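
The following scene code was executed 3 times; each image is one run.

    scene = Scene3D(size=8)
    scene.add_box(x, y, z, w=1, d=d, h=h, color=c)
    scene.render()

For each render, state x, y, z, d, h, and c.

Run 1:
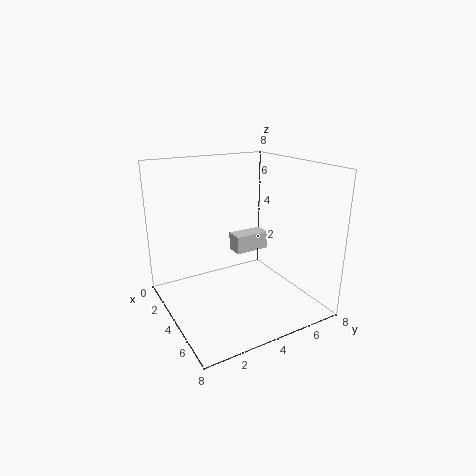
x = 3
y = 4
z = 3
d = 2
h = 1
c = 'lightgray'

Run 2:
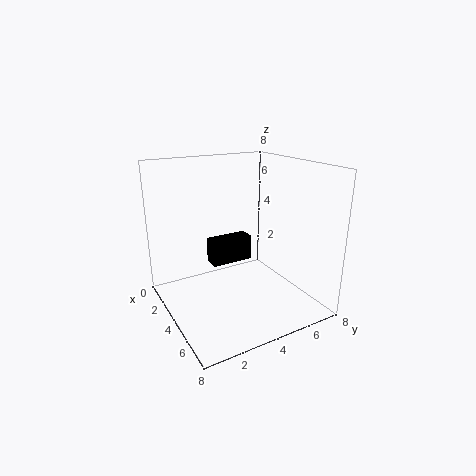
x = 2
y = 3
z = 2
d = 2.5
h = 1.5
c = 'black'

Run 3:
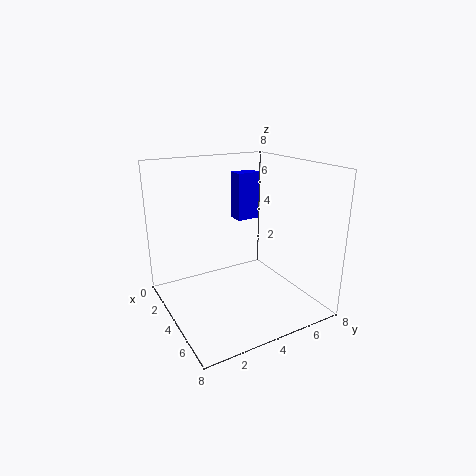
x = 0.5
y = 5.5
z = 4
d = 1.5
h = 3
c = 'blue'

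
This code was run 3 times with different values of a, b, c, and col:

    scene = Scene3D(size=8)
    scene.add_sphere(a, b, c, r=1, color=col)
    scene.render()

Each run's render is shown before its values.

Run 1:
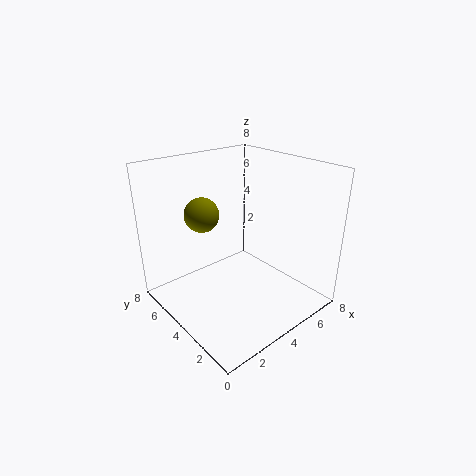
a = 3, b = 6, c = 5, col = 'olive'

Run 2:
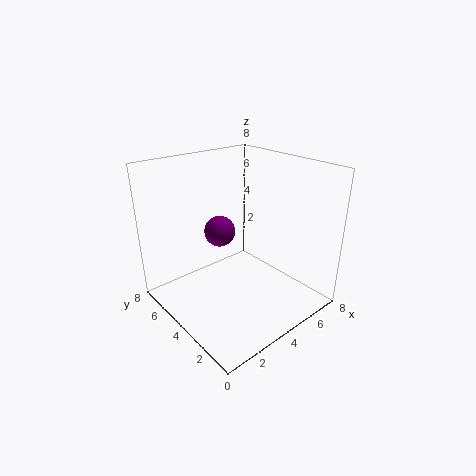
a = 5, b = 7, c = 3, col = 'purple'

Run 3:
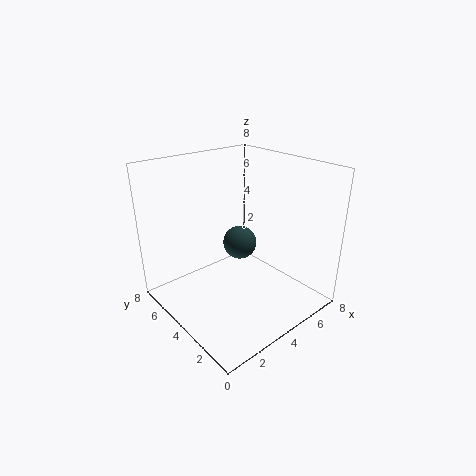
a = 5, b = 5, c = 3, col = 'darkslategray'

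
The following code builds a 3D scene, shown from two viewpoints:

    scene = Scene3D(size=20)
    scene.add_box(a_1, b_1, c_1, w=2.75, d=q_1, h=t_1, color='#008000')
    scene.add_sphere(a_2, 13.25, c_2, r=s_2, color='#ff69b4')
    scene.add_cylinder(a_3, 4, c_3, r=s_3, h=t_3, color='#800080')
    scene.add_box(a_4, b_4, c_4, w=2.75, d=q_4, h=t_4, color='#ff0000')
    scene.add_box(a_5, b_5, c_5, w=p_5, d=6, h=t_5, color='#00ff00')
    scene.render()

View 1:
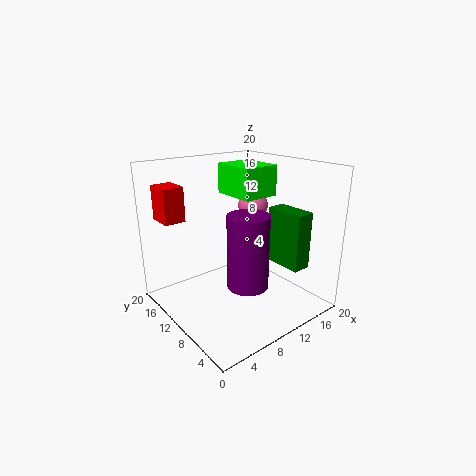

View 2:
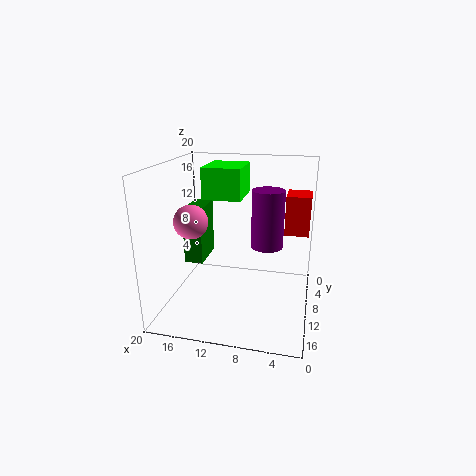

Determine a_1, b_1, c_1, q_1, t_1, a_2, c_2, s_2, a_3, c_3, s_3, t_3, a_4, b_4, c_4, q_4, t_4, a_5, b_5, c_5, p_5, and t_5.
a_1 = 15.5
b_1 = 4
c_1 = 5.25
q_1 = 5.75
t_1 = 8.25
a_2 = 15.5
c_2 = 13
s_2 = 2.25
a_3 = 6.75
c_3 = 6.5
s_3 = 2.5
t_3 = 9
a_4 = 0.5
b_4 = 12.25
c_4 = 13.25
q_4 = 3.5
t_4 = 4.5
a_5 = 9
b_5 = 7
c_5 = 16
p_5 = 5
t_5 = 4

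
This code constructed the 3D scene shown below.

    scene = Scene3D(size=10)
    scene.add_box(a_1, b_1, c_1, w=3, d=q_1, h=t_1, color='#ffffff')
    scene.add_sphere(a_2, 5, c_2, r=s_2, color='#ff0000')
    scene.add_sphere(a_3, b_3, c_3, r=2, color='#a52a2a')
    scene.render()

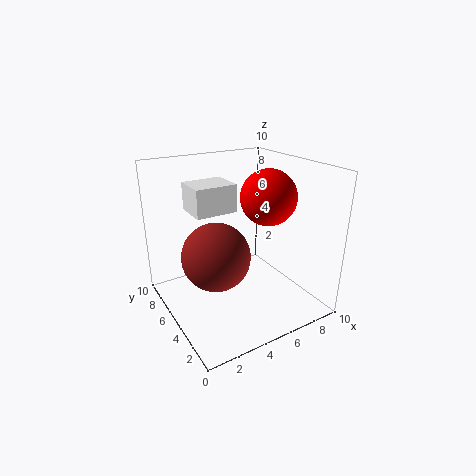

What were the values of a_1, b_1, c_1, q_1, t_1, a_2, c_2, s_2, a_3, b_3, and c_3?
a_1 = 2.5; b_1 = 6; c_1 = 6.5; q_1 = 2.5; t_1 = 2; a_2 = 7.5; c_2 = 7.5; s_2 = 2; a_3 = 2; b_3 = 2.5; c_3 = 5.5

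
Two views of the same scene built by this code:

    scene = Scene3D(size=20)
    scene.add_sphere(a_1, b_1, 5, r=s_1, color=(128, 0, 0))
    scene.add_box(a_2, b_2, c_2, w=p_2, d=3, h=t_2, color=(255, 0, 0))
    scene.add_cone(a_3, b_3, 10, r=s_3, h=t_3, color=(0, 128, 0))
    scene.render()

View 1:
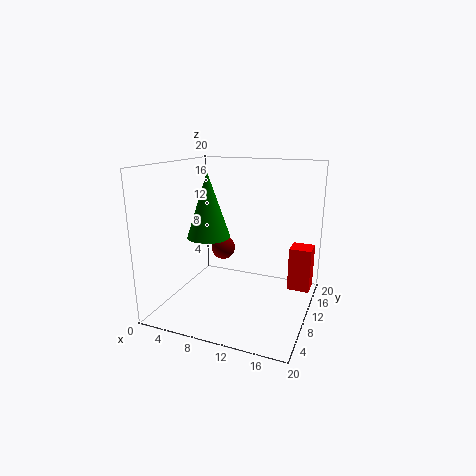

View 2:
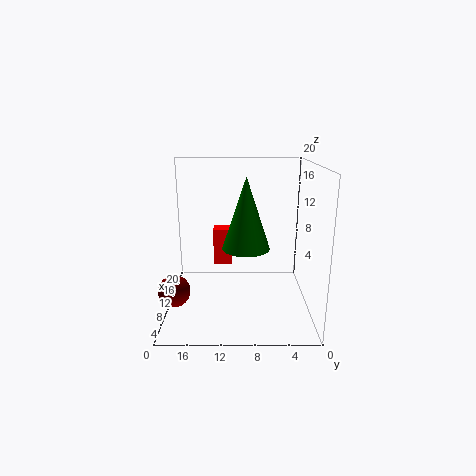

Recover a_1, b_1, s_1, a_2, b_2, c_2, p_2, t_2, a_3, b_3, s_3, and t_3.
a_1 = 4, b_1 = 18, s_1 = 2, a_2 = 17, b_2 = 11, c_2 = 3, p_2 = 3, t_2 = 6, a_3 = 6, b_3 = 9, s_3 = 3, t_3 = 9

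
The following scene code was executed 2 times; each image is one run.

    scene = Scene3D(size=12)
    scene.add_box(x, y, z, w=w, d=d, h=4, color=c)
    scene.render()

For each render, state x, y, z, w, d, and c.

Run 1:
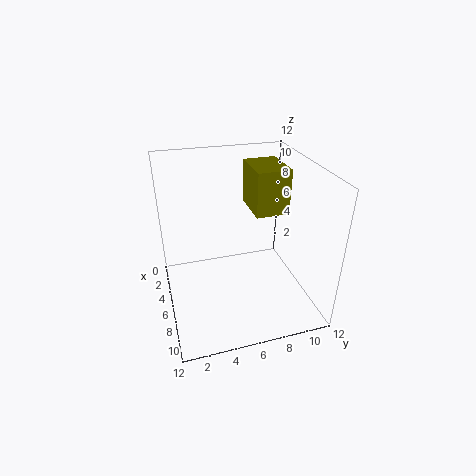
x = 1
y = 8
z = 7
w = 4
d = 3
c = 'olive'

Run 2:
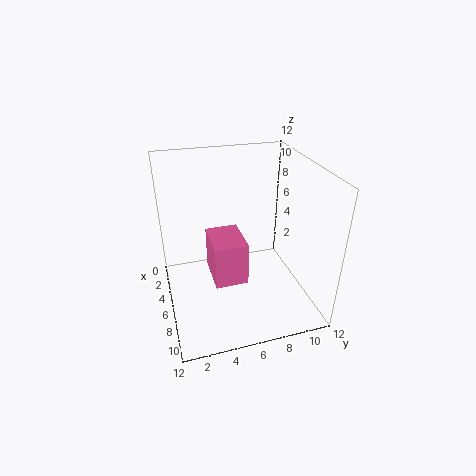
x = 2
y = 4
z = 1
w = 4
d = 3
c = 'hotpink'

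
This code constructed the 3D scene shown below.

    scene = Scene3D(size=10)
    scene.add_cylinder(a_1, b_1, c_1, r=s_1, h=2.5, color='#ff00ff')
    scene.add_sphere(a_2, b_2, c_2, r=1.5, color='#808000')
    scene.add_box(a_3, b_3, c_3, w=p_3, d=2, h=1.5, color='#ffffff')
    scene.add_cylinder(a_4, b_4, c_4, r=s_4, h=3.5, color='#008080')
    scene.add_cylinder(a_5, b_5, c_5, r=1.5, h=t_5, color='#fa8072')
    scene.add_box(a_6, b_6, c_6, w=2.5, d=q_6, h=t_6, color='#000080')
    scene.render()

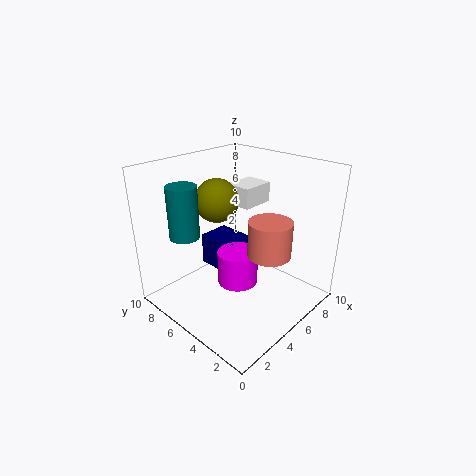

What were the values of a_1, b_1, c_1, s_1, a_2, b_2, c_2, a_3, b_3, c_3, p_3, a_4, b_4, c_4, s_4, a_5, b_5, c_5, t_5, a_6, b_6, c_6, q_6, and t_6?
a_1 = 5.5, b_1 = 5.5, c_1 = 1, s_1 = 1.5, a_2 = 4.5, b_2 = 6.5, c_2 = 7.5, a_3 = 6.5, b_3 = 5.5, c_3 = 6.5, p_3 = 2.5, a_4 = 2, b_4 = 7, c_4 = 5.5, s_4 = 1, a_5 = 6, b_5 = 3, c_5 = 4, t_5 = 2.5, a_6 = 5.5, b_6 = 6.5, c_6 = 1, q_6 = 3, t_6 = 2.5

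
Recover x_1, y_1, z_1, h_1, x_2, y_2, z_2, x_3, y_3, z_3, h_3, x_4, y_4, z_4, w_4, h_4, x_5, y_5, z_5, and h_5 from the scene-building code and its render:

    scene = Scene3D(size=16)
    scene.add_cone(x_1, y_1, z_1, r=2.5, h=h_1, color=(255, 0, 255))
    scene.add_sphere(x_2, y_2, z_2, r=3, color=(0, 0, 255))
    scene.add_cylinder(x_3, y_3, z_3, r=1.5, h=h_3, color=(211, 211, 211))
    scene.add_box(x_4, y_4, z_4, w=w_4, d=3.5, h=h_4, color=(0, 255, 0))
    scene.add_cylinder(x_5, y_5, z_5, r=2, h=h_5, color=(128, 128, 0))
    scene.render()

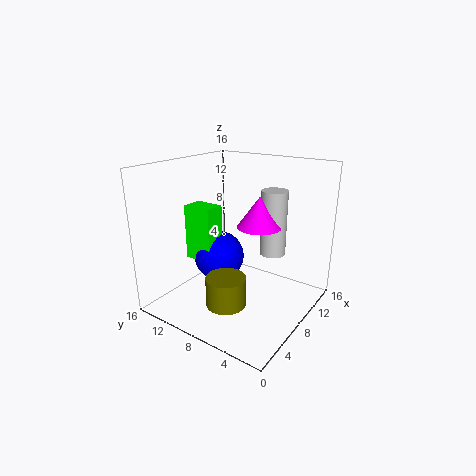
x_1 = 10
y_1 = 6.5
z_1 = 9
h_1 = 3.5
x_2 = 9
y_2 = 11.5
z_2 = 4.5
x_3 = 11.5
y_3 = 5.5
z_3 = 5.5
h_3 = 7.5
x_4 = 6.5
y_4 = 11
z_4 = 4.5
w_4 = 2.5
h_4 = 6.5
x_5 = 3
y_5 = 6
z_5 = 3
h_5 = 3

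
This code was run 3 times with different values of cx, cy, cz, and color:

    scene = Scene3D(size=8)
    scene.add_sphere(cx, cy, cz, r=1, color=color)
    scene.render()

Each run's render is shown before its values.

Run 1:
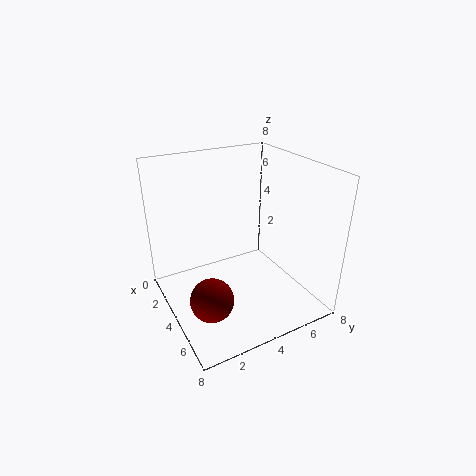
cx = 7
cy = 1
cz = 3
color = 'maroon'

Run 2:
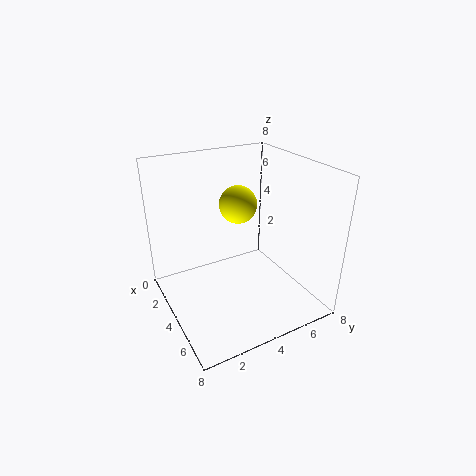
cx = 4
cy = 4
cz = 6
color = 'yellow'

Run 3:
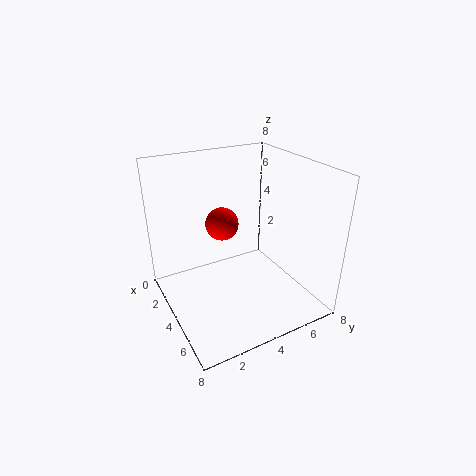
cx = 2
cy = 4
cz = 4
color = 'red'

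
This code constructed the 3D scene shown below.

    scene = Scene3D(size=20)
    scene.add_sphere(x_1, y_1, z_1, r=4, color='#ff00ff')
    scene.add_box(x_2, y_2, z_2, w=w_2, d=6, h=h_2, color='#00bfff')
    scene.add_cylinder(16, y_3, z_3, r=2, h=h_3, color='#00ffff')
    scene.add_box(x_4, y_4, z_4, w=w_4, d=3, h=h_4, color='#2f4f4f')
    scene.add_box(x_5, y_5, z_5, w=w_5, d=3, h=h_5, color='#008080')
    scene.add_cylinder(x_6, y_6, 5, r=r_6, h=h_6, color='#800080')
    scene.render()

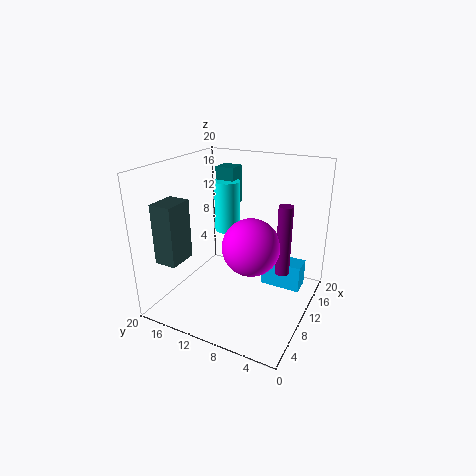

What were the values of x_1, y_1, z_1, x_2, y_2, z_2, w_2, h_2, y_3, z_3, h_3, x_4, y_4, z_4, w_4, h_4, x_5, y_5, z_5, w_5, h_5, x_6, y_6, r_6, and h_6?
x_1 = 10, y_1 = 8, z_1 = 9, x_2 = 14, y_2 = 2, z_2 = 1, w_2 = 3, h_2 = 4, y_3 = 15, z_3 = 8, h_3 = 8, x_4 = 2, y_4 = 15, z_4 = 8, w_4 = 4, h_4 = 8, x_5 = 16, y_5 = 14, z_5 = 12, w_5 = 3, h_5 = 6, x_6 = 12, y_6 = 4, r_6 = 1, h_6 = 10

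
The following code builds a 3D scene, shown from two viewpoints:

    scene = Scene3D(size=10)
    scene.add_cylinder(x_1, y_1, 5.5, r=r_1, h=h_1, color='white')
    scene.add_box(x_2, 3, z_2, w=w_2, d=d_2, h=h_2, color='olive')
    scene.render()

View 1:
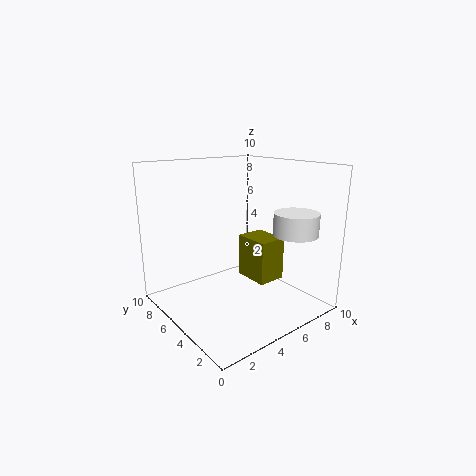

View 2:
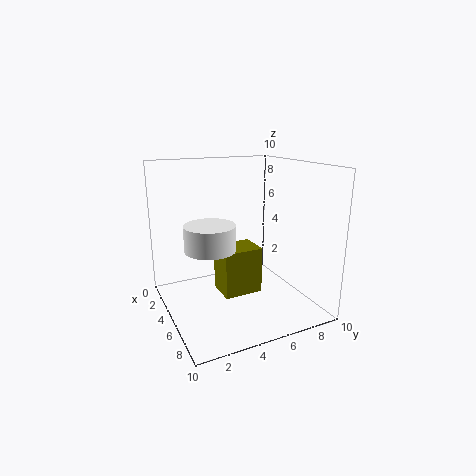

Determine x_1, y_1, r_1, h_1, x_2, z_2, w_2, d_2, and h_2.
x_1 = 7.5; y_1 = 2; r_1 = 1.5; h_1 = 1.5; x_2 = 5.5; z_2 = 2; w_2 = 2; d_2 = 2.5; h_2 = 3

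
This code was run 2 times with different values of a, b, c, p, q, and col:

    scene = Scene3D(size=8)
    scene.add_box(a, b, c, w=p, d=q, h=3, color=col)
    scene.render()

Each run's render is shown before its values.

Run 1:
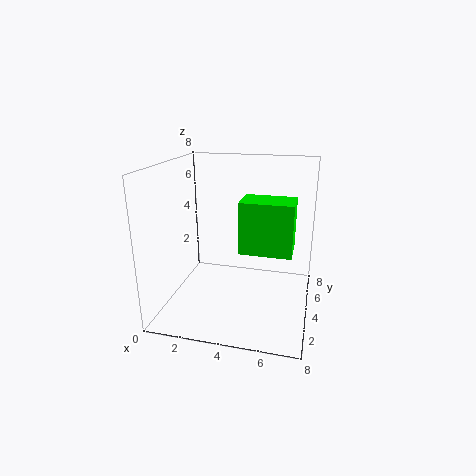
a = 4, b = 4, c = 3, p = 3, q = 2, col = 'lime'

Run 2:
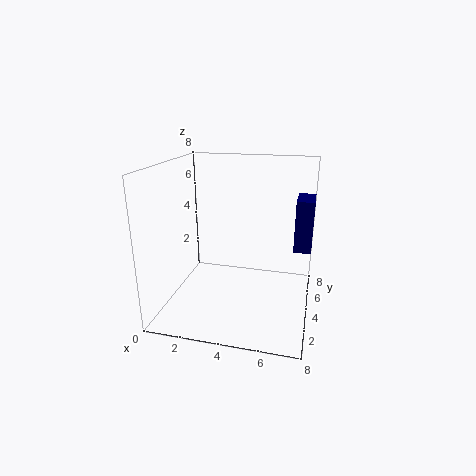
a = 7, b = 5, c = 3, p = 1, q = 2, col = 'navy'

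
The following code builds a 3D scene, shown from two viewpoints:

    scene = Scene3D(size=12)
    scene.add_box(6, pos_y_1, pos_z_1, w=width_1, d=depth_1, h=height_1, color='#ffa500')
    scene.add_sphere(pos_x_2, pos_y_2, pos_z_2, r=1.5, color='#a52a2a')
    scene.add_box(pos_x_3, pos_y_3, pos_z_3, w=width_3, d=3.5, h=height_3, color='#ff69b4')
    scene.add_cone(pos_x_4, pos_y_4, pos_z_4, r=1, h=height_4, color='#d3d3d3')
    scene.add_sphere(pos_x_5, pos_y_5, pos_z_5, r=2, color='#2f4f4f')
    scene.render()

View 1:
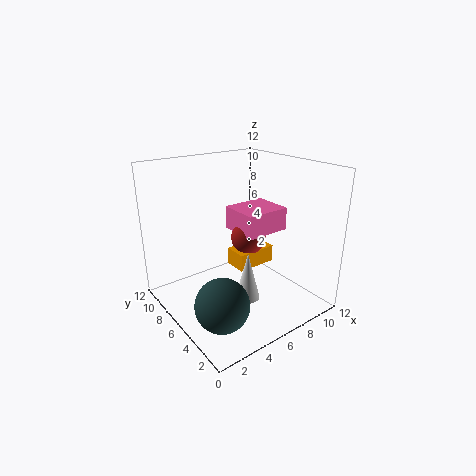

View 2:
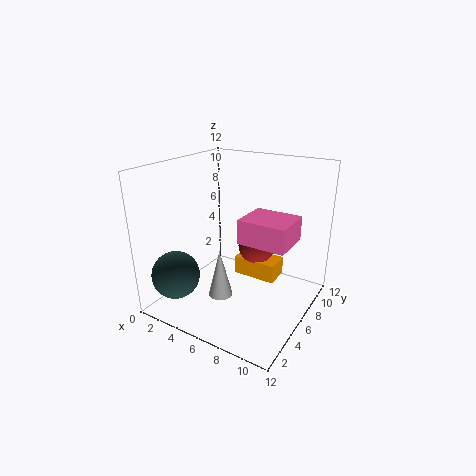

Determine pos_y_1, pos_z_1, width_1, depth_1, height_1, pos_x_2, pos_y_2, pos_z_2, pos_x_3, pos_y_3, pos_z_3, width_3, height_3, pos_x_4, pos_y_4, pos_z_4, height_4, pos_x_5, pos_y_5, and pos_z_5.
pos_y_1 = 5.5; pos_z_1 = 3; width_1 = 3.5; depth_1 = 2; height_1 = 1.5; pos_x_2 = 7.5; pos_y_2 = 6.5; pos_z_2 = 5.5; pos_x_3 = 6.5; pos_y_3 = 5; pos_z_3 = 6; width_3 = 4; height_3 = 2; pos_x_4 = 5.5; pos_y_4 = 4; pos_z_4 = 1.5; height_4 = 4; pos_x_5 = 2; pos_y_5 = 2.5; pos_z_5 = 3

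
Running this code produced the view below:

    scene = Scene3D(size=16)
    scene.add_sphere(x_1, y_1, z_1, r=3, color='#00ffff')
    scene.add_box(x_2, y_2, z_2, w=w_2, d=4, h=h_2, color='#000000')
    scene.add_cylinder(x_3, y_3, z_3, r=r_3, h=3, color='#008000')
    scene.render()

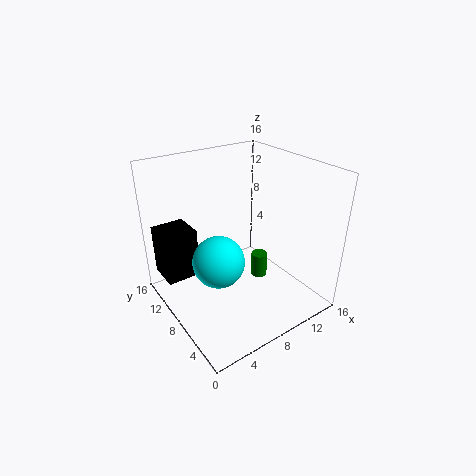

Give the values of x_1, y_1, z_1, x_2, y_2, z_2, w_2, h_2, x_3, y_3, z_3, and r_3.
x_1 = 6
y_1 = 9
z_1 = 5
x_2 = 1
y_2 = 12
z_2 = 2
w_2 = 4
h_2 = 6
x_3 = 12
y_3 = 9
z_3 = 1
r_3 = 1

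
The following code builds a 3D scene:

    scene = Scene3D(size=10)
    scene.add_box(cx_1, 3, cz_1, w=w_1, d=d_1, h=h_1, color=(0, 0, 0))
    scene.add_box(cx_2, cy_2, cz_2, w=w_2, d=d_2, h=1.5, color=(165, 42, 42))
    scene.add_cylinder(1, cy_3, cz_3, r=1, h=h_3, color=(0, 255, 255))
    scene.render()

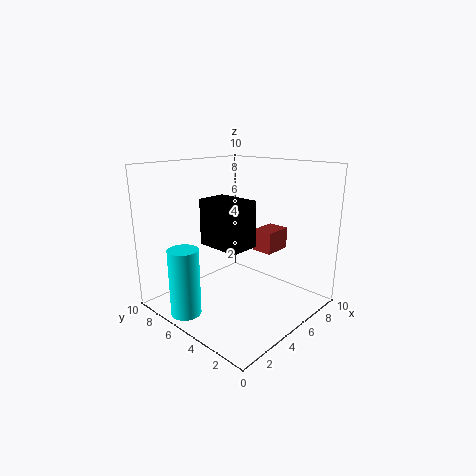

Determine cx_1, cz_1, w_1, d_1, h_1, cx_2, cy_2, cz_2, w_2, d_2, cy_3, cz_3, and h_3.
cx_1 = 2.5, cz_1 = 5, w_1 = 2, d_1 = 3, h_1 = 3, cx_2 = 6, cy_2 = 3, cz_2 = 4, w_2 = 2, d_2 = 1.5, cy_3 = 6, cz_3 = 0.5, h_3 = 4.5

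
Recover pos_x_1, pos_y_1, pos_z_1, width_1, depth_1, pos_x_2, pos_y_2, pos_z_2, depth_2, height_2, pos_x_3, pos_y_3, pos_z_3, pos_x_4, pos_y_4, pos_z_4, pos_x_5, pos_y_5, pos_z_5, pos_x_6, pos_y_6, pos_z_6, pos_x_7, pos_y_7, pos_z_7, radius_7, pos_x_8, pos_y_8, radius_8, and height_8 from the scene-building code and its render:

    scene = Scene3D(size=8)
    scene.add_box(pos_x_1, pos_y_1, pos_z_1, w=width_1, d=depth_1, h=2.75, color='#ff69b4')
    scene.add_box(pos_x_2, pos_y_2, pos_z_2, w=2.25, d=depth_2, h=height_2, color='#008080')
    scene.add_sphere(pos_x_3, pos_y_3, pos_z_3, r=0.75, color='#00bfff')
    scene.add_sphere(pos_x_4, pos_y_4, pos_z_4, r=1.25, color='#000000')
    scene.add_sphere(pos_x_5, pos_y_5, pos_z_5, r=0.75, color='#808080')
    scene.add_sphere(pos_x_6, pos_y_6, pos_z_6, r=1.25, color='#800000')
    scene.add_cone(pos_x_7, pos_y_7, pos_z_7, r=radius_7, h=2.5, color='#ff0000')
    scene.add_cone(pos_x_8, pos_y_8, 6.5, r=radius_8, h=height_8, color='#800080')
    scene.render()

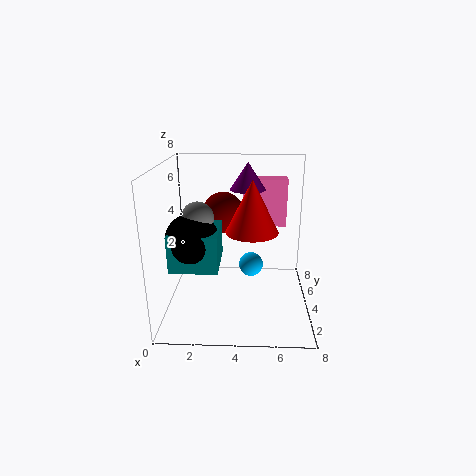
pos_x_1 = 4.25
pos_y_1 = 5.25
pos_z_1 = 4.25
width_1 = 2.5
depth_1 = 1
pos_x_2 = 1
pos_y_2 = 0.25
pos_z_2 = 3.75
depth_2 = 2.5
height_2 = 1.75
pos_x_3 = 4.75
pos_y_3 = 5.75
pos_z_3 = 1.5
pos_x_4 = 2
pos_y_4 = 1.25
pos_z_4 = 5
pos_x_5 = 2.25
pos_y_5 = 1.5
pos_z_5 = 6
pos_x_6 = 3
pos_y_6 = 6.25
pos_z_6 = 4.75
pos_x_7 = 4.75
pos_y_7 = 1.75
pos_z_7 = 5.25
radius_7 = 1.25
pos_x_8 = 4.5
pos_y_8 = 5
radius_8 = 1
height_8 = 1.5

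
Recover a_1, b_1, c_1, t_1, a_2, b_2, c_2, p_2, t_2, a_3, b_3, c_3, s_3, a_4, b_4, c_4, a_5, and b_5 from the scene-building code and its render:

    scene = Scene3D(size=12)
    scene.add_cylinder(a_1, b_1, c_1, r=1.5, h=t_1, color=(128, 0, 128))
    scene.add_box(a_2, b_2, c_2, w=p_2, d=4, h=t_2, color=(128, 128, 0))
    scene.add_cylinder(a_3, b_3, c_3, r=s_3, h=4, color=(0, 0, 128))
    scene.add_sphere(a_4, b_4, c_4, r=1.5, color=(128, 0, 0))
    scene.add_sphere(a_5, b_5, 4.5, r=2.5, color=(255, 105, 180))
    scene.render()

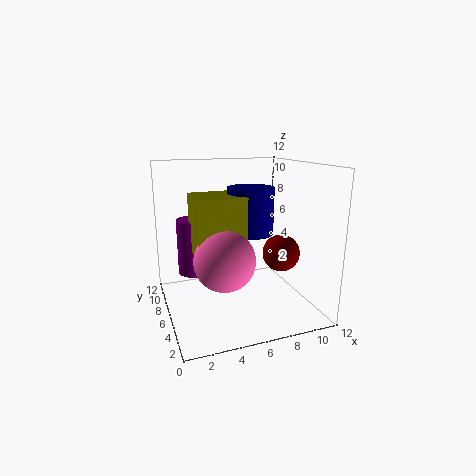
a_1 = 3; b_1 = 9.5; c_1 = 2; t_1 = 5; a_2 = 2.5; b_2 = 5; c_2 = 4.5; p_2 = 4; t_2 = 5; a_3 = 7.5; b_3 = 7; c_3 = 6; s_3 = 2; a_4 = 9; b_4 = 4; c_4 = 5; a_5 = 4.5; b_5 = 5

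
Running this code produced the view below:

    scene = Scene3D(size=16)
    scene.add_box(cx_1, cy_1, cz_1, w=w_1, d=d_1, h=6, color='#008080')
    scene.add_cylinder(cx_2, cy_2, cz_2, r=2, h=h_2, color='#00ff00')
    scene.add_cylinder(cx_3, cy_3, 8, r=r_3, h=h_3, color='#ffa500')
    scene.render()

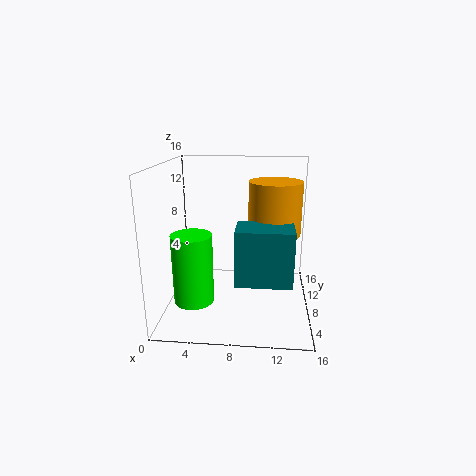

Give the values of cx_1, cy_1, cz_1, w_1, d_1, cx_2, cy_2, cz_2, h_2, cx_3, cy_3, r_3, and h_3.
cx_1 = 8
cy_1 = 4
cz_1 = 4
w_1 = 6
d_1 = 4
cx_2 = 4
cy_2 = 3
cz_2 = 3
h_2 = 7
cx_3 = 12
cy_3 = 10
r_3 = 3
h_3 = 6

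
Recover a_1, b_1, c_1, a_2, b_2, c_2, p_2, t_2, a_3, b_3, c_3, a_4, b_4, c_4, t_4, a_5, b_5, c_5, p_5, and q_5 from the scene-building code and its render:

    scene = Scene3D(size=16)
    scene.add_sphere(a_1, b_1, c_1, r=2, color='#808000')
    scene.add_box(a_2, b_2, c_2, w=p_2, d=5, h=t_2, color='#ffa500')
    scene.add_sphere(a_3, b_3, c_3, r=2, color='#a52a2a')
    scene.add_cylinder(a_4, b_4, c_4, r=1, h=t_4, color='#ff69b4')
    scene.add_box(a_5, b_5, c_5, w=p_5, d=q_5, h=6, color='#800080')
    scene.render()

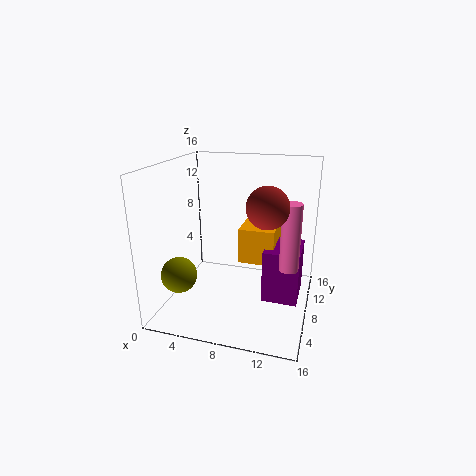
a_1 = 2
b_1 = 5
c_1 = 4
a_2 = 8
b_2 = 8
c_2 = 5
p_2 = 4
t_2 = 4
a_3 = 12
b_3 = 4
c_3 = 13
a_4 = 14
b_4 = 6
c_4 = 6
t_4 = 7
a_5 = 11
b_5 = 7
c_5 = 1
p_5 = 4
q_5 = 5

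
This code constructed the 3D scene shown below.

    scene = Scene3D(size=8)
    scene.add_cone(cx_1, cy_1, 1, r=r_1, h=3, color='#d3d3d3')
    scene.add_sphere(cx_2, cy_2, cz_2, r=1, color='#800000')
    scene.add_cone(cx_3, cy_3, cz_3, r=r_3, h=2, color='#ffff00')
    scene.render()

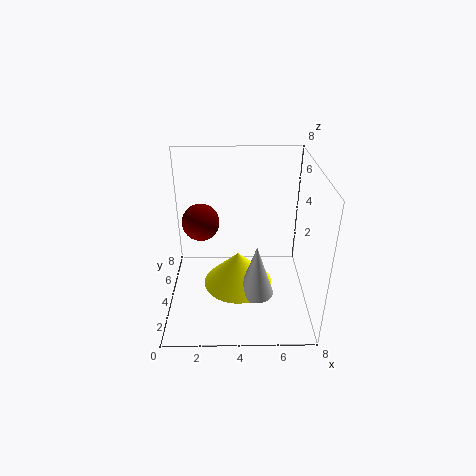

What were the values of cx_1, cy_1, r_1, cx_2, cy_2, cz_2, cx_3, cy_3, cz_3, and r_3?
cx_1 = 5
cy_1 = 3
r_1 = 1
cx_2 = 2
cy_2 = 4
cz_2 = 5
cx_3 = 4
cy_3 = 4
cz_3 = 1
r_3 = 2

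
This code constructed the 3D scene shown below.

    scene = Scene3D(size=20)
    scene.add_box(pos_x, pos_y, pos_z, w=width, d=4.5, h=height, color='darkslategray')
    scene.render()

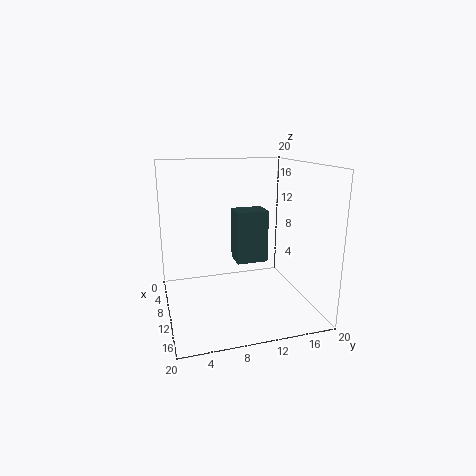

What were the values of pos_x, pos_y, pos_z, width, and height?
pos_x = 6.5, pos_y = 10, pos_z = 6, width = 3.5, height = 7.5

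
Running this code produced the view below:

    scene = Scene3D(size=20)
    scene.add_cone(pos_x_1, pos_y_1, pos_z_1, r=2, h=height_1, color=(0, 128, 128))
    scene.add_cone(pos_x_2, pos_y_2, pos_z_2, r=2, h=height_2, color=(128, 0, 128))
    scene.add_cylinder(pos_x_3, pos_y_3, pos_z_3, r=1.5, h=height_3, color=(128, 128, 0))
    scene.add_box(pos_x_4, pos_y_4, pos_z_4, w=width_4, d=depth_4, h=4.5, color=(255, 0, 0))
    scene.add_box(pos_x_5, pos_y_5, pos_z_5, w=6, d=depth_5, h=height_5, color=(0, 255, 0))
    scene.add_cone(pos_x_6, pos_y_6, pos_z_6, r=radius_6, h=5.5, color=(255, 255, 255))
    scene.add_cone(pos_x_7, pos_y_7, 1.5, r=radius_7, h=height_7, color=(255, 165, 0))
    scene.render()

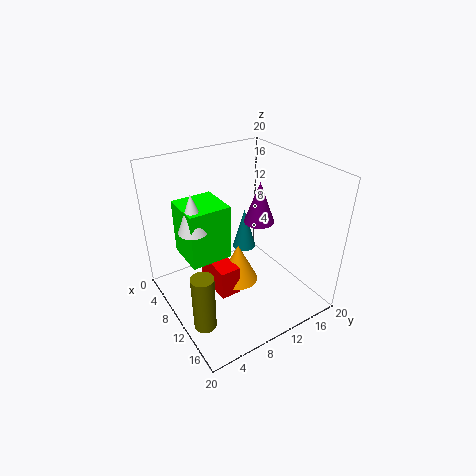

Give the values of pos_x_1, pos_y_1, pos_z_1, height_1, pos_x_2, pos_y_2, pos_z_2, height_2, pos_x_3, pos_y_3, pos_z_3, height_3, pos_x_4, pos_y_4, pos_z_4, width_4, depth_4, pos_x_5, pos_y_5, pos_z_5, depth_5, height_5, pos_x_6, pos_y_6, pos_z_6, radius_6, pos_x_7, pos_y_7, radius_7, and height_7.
pos_x_1 = 2; pos_y_1 = 16.5; pos_z_1 = 2; height_1 = 7; pos_x_2 = 12; pos_y_2 = 12; pos_z_2 = 13; height_2 = 5.5; pos_x_3 = 13.5; pos_y_3 = 2.5; pos_z_3 = 0.5; height_3 = 8; pos_x_4 = 4; pos_y_4 = 7; pos_z_4 = 0.5; width_4 = 6.5; depth_4 = 3; pos_x_5 = 3; pos_y_5 = 3.5; pos_z_5 = 6.5; depth_5 = 6; height_5 = 8; pos_x_6 = 7.5; pos_y_6 = 4.5; pos_z_6 = 11.5; radius_6 = 2; pos_x_7 = 8.5; pos_y_7 = 11; radius_7 = 3; height_7 = 6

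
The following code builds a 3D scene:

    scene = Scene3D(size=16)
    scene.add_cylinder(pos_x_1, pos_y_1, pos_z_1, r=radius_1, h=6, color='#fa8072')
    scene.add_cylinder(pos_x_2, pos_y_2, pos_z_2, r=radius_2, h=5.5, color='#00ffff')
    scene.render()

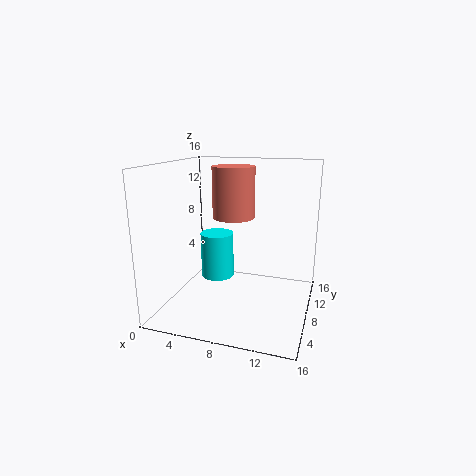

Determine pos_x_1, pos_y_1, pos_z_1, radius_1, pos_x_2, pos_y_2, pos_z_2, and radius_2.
pos_x_1 = 6.5
pos_y_1 = 11
pos_z_1 = 9.5
radius_1 = 2.5
pos_x_2 = 4.5
pos_y_2 = 10.5
pos_z_2 = 2
radius_2 = 2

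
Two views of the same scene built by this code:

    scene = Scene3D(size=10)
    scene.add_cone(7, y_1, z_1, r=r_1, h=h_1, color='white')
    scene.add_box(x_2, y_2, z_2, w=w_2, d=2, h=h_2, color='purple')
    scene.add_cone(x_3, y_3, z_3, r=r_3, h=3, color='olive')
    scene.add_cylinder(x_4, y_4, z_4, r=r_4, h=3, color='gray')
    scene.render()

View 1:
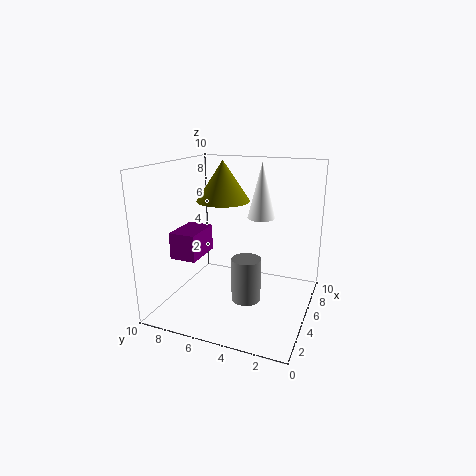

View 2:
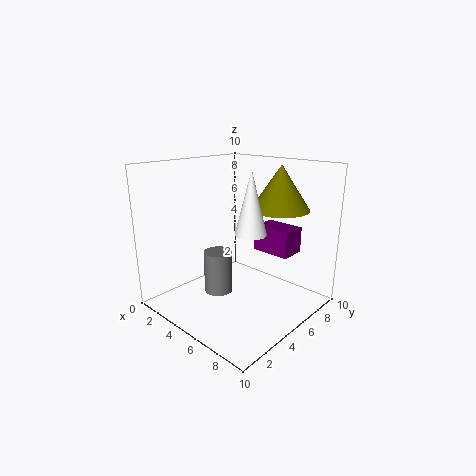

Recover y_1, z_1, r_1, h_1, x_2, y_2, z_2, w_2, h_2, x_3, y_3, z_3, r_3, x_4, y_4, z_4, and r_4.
y_1 = 4; z_1 = 6; r_1 = 1; h_1 = 4; x_2 = 4; y_2 = 8; z_2 = 3; w_2 = 3; h_2 = 2; x_3 = 7; y_3 = 7; z_3 = 7; r_3 = 2; x_4 = 4; y_4 = 4; z_4 = 1; r_4 = 1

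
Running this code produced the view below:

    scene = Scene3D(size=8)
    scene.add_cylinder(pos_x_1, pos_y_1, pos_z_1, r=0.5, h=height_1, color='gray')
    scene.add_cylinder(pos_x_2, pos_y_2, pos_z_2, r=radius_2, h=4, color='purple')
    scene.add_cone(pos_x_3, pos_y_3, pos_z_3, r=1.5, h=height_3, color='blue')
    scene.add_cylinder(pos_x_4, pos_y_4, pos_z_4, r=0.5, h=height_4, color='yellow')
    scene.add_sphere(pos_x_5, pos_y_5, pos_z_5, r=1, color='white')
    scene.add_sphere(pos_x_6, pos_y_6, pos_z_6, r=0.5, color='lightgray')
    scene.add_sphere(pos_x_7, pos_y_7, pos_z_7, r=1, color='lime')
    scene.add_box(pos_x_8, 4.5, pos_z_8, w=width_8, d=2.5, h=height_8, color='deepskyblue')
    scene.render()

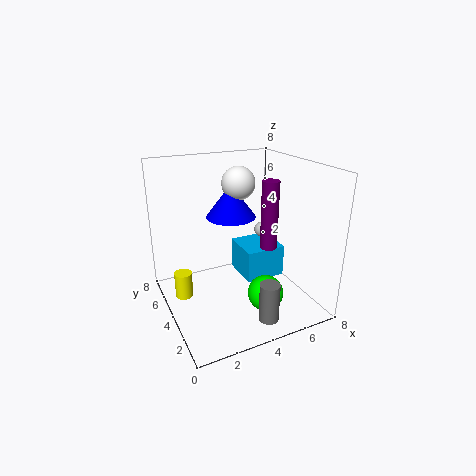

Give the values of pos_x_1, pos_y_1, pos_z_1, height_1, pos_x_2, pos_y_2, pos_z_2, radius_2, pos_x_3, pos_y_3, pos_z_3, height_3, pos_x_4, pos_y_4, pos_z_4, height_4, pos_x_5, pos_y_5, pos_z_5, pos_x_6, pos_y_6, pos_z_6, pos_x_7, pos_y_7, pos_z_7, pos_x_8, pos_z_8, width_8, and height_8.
pos_x_1 = 4; pos_y_1 = 0.5; pos_z_1 = 1; height_1 = 2; pos_x_2 = 6; pos_y_2 = 4; pos_z_2 = 3; radius_2 = 0.5; pos_x_3 = 4.5; pos_y_3 = 6; pos_z_3 = 4.5; height_3 = 2; pos_x_4 = 1; pos_y_4 = 5; pos_z_4 = 0.5; height_4 = 1.5; pos_x_5 = 5; pos_y_5 = 6; pos_z_5 = 6.5; pos_x_6 = 7; pos_y_6 = 6.5; pos_z_6 = 3; pos_x_7 = 5; pos_y_7 = 2.5; pos_z_7 = 1; pos_x_8 = 5; pos_z_8 = 0.5; width_8 = 2.5; height_8 = 2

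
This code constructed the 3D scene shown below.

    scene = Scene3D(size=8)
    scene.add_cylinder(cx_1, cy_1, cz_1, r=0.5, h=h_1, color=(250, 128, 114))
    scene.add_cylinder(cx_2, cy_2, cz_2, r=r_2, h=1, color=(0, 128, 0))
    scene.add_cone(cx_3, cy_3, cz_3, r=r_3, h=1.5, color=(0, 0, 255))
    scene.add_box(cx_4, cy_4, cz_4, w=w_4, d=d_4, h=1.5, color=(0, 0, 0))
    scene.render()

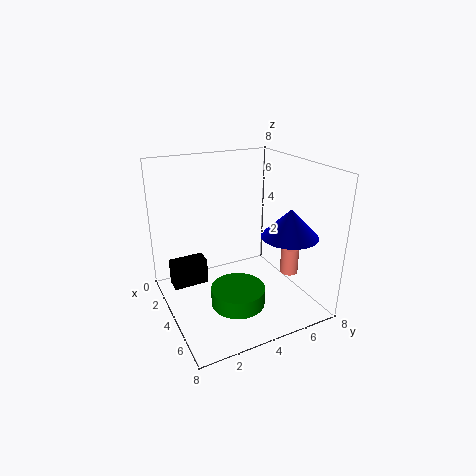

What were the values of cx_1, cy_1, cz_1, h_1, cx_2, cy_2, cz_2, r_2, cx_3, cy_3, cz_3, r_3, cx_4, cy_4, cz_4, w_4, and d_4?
cx_1 = 5.5, cy_1 = 6.5, cz_1 = 2, h_1 = 1.5, cx_2 = 5, cy_2 = 3.5, cz_2 = 0.5, r_2 = 1.5, cx_3 = 6, cy_3 = 6, cz_3 = 4.5, r_3 = 1.5, cx_4 = 2, cy_4 = 0.5, cz_4 = 1, w_4 = 1, d_4 = 2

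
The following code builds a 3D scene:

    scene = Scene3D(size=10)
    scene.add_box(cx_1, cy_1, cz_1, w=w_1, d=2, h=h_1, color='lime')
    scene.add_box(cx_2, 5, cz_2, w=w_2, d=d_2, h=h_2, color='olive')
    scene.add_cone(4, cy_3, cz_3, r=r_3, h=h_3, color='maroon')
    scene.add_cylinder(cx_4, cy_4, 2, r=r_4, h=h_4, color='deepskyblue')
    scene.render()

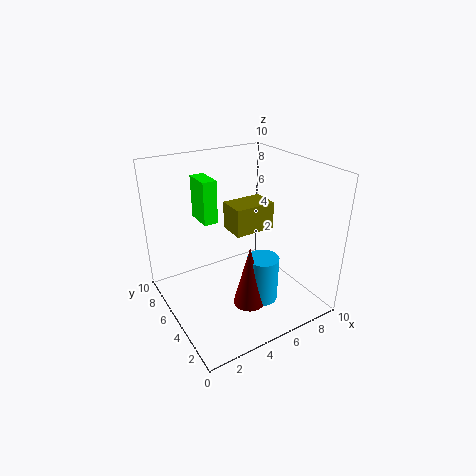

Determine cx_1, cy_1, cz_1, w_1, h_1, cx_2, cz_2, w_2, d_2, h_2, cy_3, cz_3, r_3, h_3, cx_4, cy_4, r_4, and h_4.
cx_1 = 3, cy_1 = 6, cz_1 = 6, w_1 = 1, h_1 = 3, cx_2 = 5, cz_2 = 5, w_2 = 3, d_2 = 2, h_2 = 2, cy_3 = 2, cz_3 = 2, r_3 = 1, h_3 = 4, cx_4 = 5, cy_4 = 2, r_4 = 1, h_4 = 3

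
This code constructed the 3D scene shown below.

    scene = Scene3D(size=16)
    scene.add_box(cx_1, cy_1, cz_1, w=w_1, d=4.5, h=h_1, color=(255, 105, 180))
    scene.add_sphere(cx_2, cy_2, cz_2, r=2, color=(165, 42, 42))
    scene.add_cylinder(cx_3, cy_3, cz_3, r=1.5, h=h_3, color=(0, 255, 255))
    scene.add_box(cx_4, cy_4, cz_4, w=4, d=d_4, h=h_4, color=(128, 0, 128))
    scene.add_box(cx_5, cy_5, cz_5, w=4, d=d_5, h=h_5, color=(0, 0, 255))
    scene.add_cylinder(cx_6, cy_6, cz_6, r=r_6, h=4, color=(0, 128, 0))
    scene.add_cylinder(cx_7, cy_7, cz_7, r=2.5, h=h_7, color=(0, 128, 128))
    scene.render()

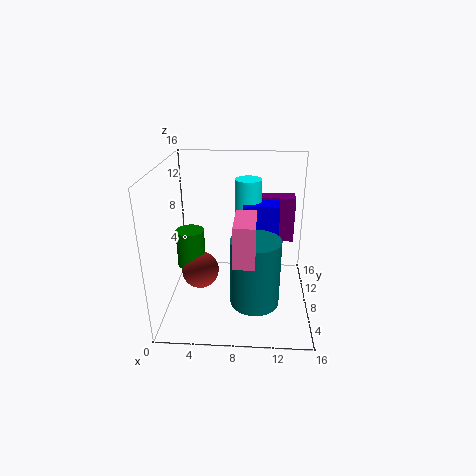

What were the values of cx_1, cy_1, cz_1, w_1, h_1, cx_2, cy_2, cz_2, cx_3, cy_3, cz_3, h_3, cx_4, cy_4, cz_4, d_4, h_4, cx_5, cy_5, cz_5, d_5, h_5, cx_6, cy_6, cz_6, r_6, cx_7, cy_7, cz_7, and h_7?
cx_1 = 8, cy_1 = 0.5, cz_1 = 8.5, w_1 = 2, h_1 = 4, cx_2 = 4, cy_2 = 6, cz_2 = 5, cx_3 = 9, cy_3 = 10.5, cz_3 = 8.5, h_3 = 5.5, cx_4 = 10.5, cy_4 = 11.5, cz_4 = 6, d_4 = 2, h_4 = 5.5, cx_5 = 8.5, cy_5 = 8.5, cz_5 = 7, d_5 = 2.5, h_5 = 4.5, cx_6 = 3, cy_6 = 6.5, cz_6 = 5.5, r_6 = 1.5, cx_7 = 10, cy_7 = 3.5, cz_7 = 3, h_7 = 7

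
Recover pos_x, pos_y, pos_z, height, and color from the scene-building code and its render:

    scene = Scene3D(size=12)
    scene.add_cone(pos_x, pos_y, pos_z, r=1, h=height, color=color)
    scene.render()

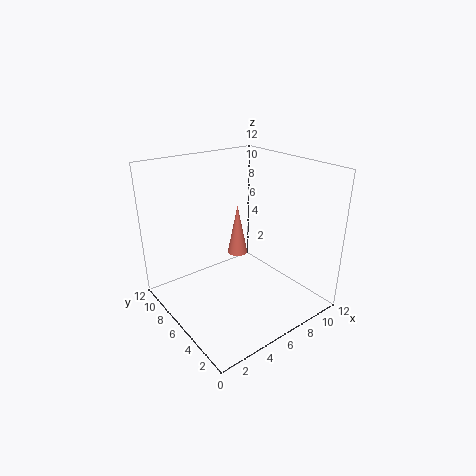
pos_x = 9, pos_y = 10, pos_z = 2, height = 5, color = 'salmon'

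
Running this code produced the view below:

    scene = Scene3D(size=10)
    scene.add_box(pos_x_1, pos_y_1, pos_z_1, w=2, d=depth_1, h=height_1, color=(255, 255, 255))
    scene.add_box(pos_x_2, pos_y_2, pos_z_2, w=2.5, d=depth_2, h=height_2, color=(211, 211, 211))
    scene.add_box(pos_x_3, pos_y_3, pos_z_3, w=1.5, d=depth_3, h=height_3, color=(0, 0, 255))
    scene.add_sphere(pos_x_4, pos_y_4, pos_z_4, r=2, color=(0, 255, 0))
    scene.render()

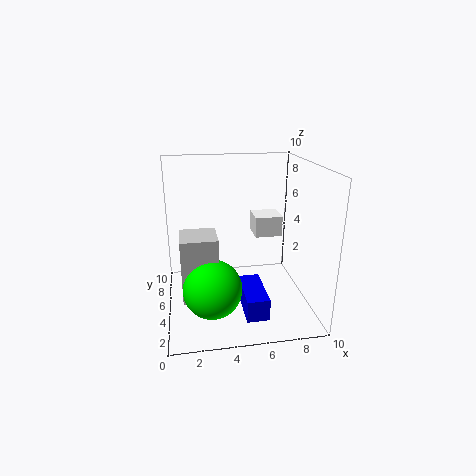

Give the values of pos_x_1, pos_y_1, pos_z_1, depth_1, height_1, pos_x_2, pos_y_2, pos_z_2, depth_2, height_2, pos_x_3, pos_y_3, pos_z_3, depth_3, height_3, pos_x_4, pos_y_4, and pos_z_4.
pos_x_1 = 6.5
pos_y_1 = 6
pos_z_1 = 4.5
depth_1 = 2
height_1 = 1.5
pos_x_2 = 1
pos_y_2 = 3.5
pos_z_2 = 1
depth_2 = 2.5
height_2 = 4.5
pos_x_3 = 5
pos_y_3 = 1.5
pos_z_3 = 0.5
depth_3 = 3.5
height_3 = 1.5
pos_x_4 = 3
pos_y_4 = 3.5
pos_z_4 = 2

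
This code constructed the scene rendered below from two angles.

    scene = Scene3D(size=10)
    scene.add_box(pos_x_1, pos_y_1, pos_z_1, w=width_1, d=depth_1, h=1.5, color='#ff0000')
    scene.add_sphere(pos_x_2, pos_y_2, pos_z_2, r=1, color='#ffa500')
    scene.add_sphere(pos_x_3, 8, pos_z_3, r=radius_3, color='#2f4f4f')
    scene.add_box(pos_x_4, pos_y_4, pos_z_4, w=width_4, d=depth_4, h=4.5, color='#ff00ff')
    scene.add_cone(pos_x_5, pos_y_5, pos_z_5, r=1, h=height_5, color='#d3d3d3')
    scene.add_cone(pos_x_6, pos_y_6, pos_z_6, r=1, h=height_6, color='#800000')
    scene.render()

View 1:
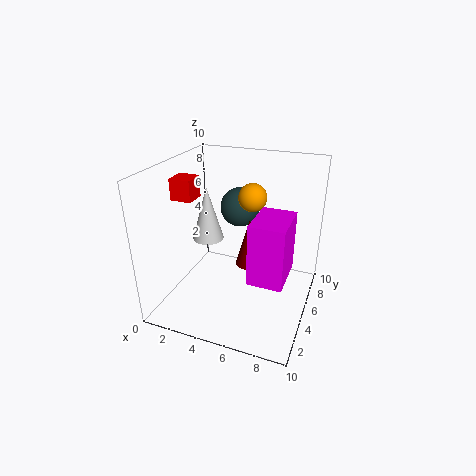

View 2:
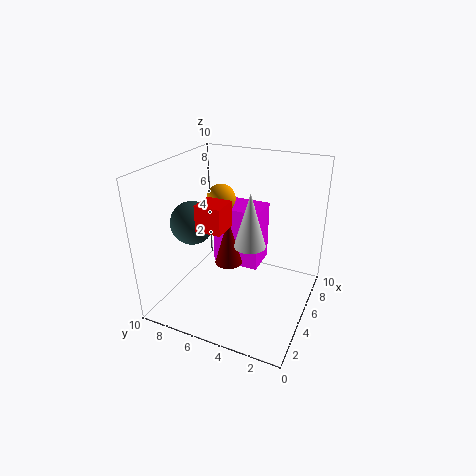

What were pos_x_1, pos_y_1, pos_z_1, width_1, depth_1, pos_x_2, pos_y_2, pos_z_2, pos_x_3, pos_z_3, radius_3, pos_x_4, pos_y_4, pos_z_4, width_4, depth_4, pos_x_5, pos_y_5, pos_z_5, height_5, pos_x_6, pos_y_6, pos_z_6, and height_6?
pos_x_1 = 0.5, pos_y_1 = 4, pos_z_1 = 7.5, width_1 = 1.5, depth_1 = 1.5, pos_x_2 = 5.5, pos_y_2 = 6.5, pos_z_2 = 7.5, pos_x_3 = 4, pos_z_3 = 6, radius_3 = 1.5, pos_x_4 = 6, pos_y_4 = 4, pos_z_4 = 2, width_4 = 2.5, depth_4 = 3.5, pos_x_5 = 3.5, pos_y_5 = 3.5, pos_z_5 = 5.5, height_5 = 3.5, pos_x_6 = 5.5, pos_y_6 = 6, pos_z_6 = 2.5, height_6 = 3.5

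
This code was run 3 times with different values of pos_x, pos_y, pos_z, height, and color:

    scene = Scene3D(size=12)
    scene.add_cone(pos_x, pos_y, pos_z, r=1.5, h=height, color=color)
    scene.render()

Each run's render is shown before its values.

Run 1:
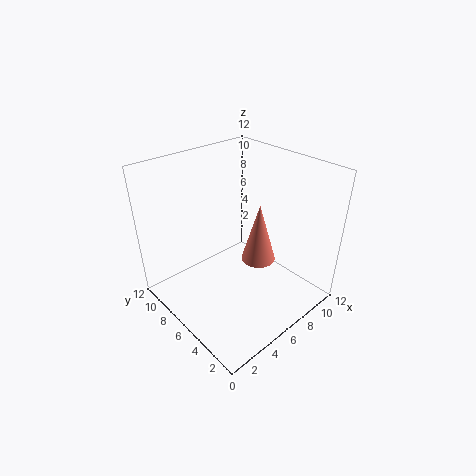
pos_x = 8; pos_y = 5.5; pos_z = 3.25; height = 5.25; color = 'salmon'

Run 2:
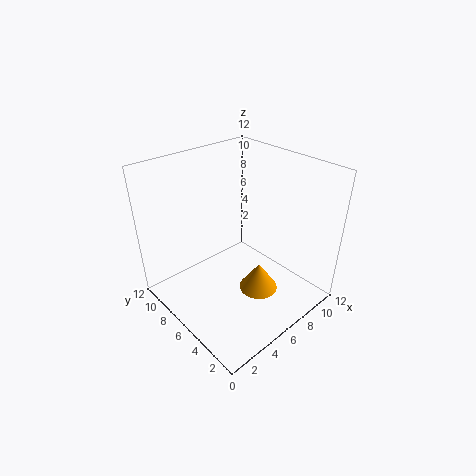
pos_x = 5.5; pos_y = 3; pos_z = 3; height = 2.25; color = 'orange'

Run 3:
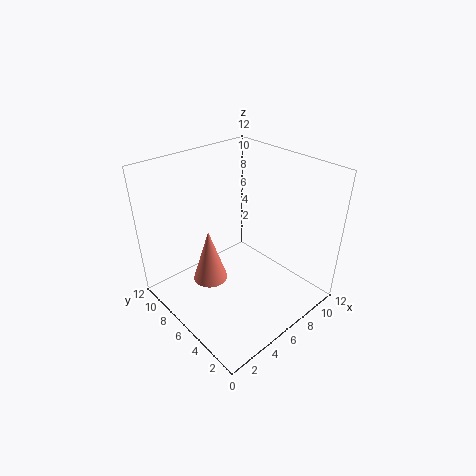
pos_x = 4.25; pos_y = 7.75; pos_z = 1.75; height = 4.75; color = 'salmon'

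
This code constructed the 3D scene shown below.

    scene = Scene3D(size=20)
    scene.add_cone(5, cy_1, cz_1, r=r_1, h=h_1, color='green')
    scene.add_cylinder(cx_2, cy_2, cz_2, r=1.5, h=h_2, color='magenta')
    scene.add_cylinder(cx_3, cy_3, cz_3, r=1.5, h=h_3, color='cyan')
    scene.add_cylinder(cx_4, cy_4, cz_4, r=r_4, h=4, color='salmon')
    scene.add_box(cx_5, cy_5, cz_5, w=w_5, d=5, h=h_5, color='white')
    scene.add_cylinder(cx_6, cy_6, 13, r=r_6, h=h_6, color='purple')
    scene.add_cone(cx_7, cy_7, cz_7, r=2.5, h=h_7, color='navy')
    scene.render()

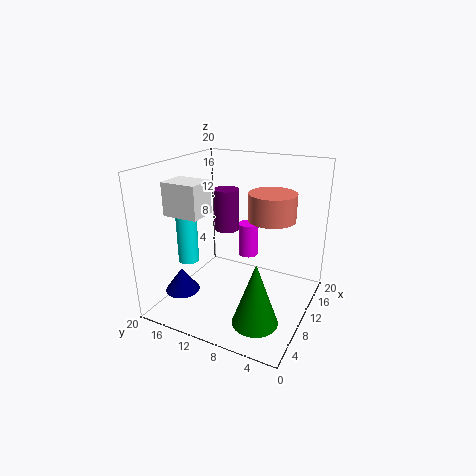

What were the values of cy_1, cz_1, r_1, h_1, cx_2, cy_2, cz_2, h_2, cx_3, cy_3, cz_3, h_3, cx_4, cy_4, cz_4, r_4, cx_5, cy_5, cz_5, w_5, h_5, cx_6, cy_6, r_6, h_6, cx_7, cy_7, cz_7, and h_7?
cy_1 = 5, cz_1 = 1, r_1 = 3, h_1 = 8.5, cx_2 = 14.5, cy_2 = 10.5, cz_2 = 5.5, h_2 = 5, cx_3 = 8.5, cy_3 = 17.5, cz_3 = 5.5, h_3 = 8.5, cx_4 = 15, cy_4 = 7, cz_4 = 11.5, r_4 = 3.5, cx_5 = 5, cy_5 = 13.5, cz_5 = 13.5, w_5 = 4, h_5 = 4.5, cx_6 = 6, cy_6 = 9.5, r_6 = 1.5, h_6 = 5, cx_7 = 6.5, cy_7 = 17.5, cz_7 = 1.5, h_7 = 3.5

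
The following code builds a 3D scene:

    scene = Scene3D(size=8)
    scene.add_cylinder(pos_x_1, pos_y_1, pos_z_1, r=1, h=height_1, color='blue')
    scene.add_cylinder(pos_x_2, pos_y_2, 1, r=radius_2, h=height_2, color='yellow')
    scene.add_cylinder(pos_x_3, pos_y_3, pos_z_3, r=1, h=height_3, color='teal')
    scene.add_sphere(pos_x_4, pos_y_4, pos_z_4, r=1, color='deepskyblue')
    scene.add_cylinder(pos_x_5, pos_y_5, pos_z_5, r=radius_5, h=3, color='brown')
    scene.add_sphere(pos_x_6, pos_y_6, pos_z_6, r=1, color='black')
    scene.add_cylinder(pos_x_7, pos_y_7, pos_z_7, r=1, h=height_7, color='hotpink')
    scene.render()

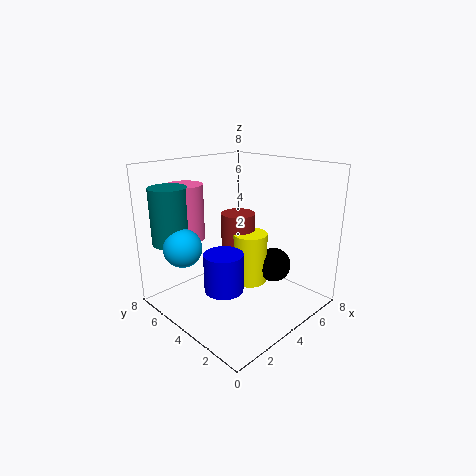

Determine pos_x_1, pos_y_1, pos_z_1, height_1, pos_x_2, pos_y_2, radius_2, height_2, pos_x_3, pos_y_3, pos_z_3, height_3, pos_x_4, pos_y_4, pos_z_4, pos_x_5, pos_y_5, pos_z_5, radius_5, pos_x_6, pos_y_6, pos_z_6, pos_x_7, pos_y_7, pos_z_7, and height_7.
pos_x_1 = 2, pos_y_1 = 3, pos_z_1 = 2, height_1 = 2, pos_x_2 = 5, pos_y_2 = 4, radius_2 = 1, height_2 = 3, pos_x_3 = 1, pos_y_3 = 6, pos_z_3 = 4, height_3 = 3, pos_x_4 = 1, pos_y_4 = 5, pos_z_4 = 4, pos_x_5 = 5, pos_y_5 = 5, pos_z_5 = 2, radius_5 = 1, pos_x_6 = 6, pos_y_6 = 3, pos_z_6 = 2, pos_x_7 = 2, pos_y_7 = 6, pos_z_7 = 4, height_7 = 3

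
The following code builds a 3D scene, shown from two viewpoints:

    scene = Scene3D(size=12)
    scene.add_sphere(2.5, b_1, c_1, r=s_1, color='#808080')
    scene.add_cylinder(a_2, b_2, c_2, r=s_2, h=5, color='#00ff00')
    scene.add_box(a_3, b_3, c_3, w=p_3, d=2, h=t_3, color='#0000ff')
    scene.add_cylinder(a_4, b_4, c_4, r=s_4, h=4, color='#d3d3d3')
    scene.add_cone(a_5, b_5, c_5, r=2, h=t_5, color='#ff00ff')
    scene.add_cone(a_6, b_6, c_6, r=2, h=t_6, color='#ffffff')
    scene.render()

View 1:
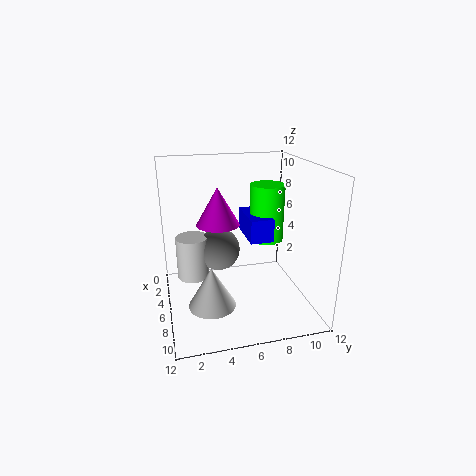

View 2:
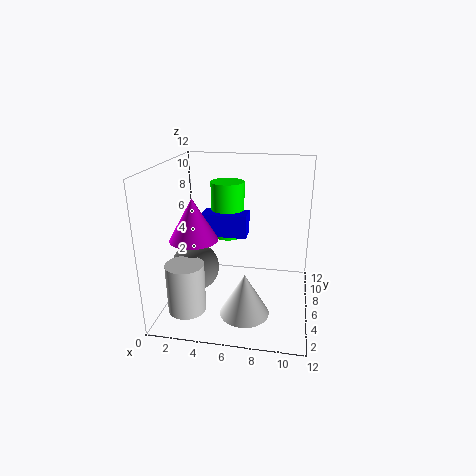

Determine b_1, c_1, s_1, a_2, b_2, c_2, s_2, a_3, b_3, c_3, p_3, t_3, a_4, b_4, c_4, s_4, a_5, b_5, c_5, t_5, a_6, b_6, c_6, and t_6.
b_1 = 5
c_1 = 3.5
s_1 = 2
a_2 = 4.5
b_2 = 9
c_2 = 5
s_2 = 1.5
a_3 = 2.5
b_3 = 7
c_3 = 5.5
p_3 = 4
t_3 = 2
a_4 = 2.5
b_4 = 2.5
c_4 = 1
s_4 = 1.5
a_5 = 2.5
b_5 = 5
c_5 = 6
t_5 = 3.5
a_6 = 7
b_6 = 3.5
c_6 = 0.5
t_6 = 3.5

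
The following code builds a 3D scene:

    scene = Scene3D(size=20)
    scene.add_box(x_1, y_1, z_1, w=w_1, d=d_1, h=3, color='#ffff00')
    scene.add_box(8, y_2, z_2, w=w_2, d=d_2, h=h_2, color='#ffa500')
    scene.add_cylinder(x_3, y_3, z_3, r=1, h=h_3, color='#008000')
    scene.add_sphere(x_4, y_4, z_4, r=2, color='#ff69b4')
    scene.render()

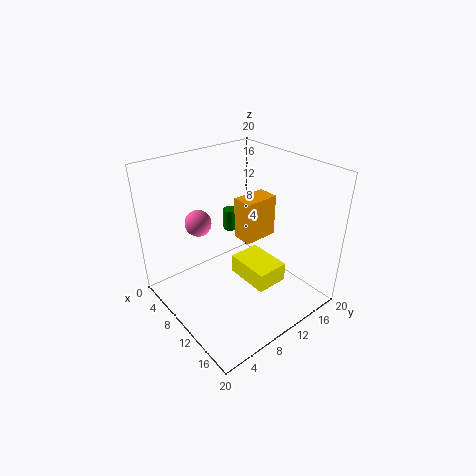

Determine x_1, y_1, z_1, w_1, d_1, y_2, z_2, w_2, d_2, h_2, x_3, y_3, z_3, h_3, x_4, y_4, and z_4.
x_1 = 6, y_1 = 12, z_1 = 1, w_1 = 7, d_1 = 5, y_2 = 11, z_2 = 9, w_2 = 3, d_2 = 5, h_2 = 6, x_3 = 7, y_3 = 11, z_3 = 10, h_3 = 3, x_4 = 3, y_4 = 8, z_4 = 10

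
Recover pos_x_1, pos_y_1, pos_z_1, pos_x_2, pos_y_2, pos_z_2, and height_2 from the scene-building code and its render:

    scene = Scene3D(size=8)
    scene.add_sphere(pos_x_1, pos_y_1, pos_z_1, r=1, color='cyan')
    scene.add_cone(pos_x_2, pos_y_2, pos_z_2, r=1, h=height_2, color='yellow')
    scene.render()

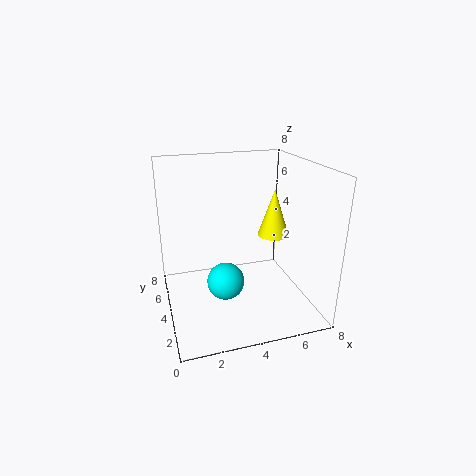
pos_x_1 = 3, pos_y_1 = 3, pos_z_1 = 2, pos_x_2 = 7, pos_y_2 = 6, pos_z_2 = 3, height_2 = 3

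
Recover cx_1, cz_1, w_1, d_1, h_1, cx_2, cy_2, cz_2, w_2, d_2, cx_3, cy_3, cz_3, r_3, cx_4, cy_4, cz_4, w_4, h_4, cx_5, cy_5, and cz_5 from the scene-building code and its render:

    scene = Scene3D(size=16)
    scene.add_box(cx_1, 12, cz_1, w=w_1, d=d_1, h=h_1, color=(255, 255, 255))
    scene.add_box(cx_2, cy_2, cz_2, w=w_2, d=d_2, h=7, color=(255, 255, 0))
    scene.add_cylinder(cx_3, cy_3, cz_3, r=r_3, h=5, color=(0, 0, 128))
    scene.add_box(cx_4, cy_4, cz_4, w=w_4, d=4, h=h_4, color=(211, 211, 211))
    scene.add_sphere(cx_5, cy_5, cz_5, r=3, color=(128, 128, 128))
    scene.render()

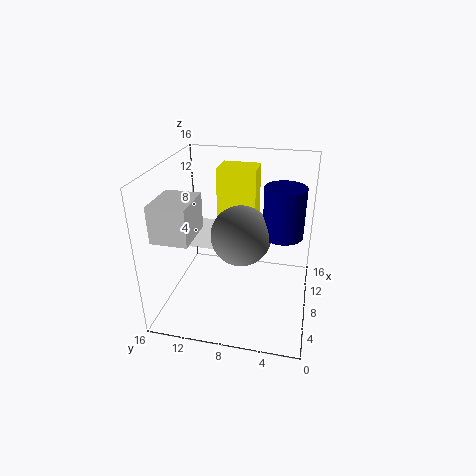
cx_1 = 13, cz_1 = 3, w_1 = 3, d_1 = 4, h_1 = 3, cx_2 = 7, cy_2 = 6, cz_2 = 9, w_2 = 3, d_2 = 4, cx_3 = 6, cy_3 = 3, cz_3 = 10, r_3 = 2, cx_4 = 3, cy_4 = 12, cz_4 = 9, w_4 = 5, h_4 = 4, cx_5 = 5, cy_5 = 7, cz_5 = 10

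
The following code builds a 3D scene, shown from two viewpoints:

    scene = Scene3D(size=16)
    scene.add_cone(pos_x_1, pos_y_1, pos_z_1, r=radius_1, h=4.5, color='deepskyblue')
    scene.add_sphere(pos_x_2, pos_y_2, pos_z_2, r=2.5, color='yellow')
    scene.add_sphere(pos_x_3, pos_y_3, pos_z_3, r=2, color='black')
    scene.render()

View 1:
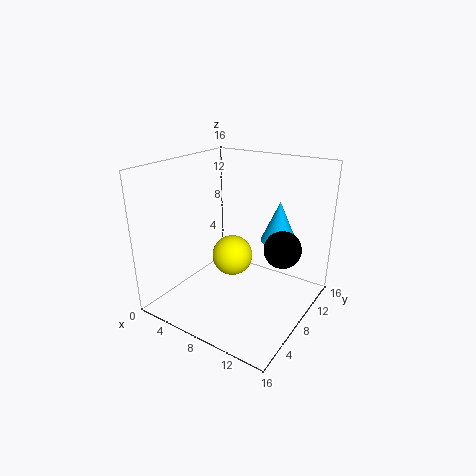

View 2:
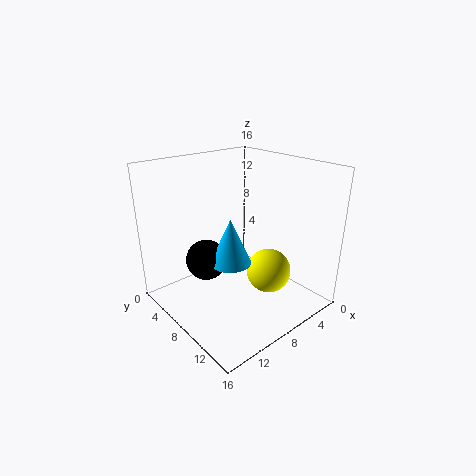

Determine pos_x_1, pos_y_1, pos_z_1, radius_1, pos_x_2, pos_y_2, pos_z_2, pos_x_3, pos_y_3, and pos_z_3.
pos_x_1 = 11.5
pos_y_1 = 11
pos_z_1 = 7.5
radius_1 = 2
pos_x_2 = 5.5
pos_y_2 = 10.5
pos_z_2 = 4
pos_x_3 = 13
pos_y_3 = 9
pos_z_3 = 7.5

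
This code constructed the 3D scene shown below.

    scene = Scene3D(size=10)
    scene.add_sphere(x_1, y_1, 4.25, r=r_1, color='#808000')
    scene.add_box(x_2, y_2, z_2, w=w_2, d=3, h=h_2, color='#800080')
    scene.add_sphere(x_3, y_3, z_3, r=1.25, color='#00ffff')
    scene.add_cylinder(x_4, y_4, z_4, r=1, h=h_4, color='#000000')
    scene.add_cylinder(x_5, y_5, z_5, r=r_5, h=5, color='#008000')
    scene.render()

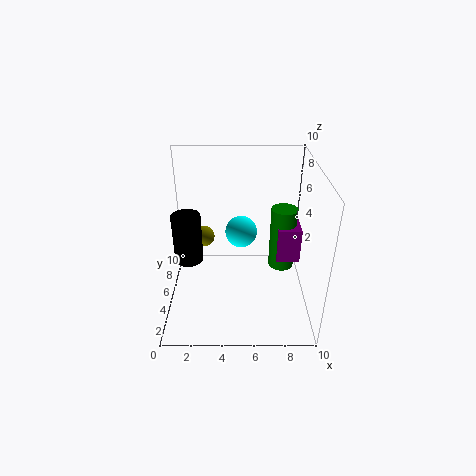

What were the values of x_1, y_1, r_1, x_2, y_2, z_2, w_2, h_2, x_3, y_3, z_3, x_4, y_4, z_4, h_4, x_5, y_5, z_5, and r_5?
x_1 = 2.5
y_1 = 6.5
r_1 = 0.75
x_2 = 8
y_2 = 6.25
z_2 = 2
w_2 = 1.75
h_2 = 2.75
x_3 = 5.25
y_3 = 8
z_3 = 3.75
x_4 = 1.5
y_4 = 5
z_4 = 3.25
h_4 = 3.5
x_5 = 8.5
y_5 = 7.5
z_5 = 1
r_5 = 1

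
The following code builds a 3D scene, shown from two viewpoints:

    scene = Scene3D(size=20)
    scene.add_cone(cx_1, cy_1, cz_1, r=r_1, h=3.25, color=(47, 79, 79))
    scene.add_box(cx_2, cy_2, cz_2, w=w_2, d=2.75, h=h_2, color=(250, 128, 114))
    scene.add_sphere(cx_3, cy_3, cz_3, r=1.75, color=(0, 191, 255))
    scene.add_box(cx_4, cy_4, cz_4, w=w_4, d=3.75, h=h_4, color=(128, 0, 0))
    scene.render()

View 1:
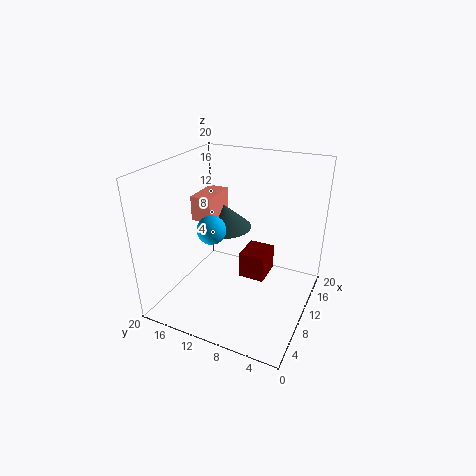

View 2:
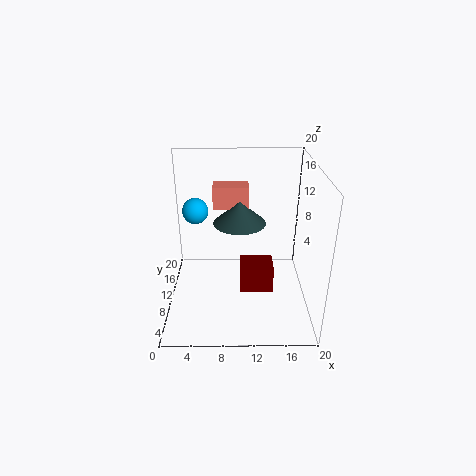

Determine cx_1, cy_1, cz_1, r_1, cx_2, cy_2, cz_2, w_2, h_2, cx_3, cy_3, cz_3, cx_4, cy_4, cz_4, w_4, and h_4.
cx_1 = 10.25; cy_1 = 12.25; cz_1 = 11.25; r_1 = 3.75; cx_2 = 6.5; cy_2 = 12.25; cz_2 = 13.25; w_2 = 5; h_2 = 3.25; cx_3 = 4.25; cy_3 = 10.75; cz_3 = 13.75; cx_4 = 10.25; cy_4 = 6.25; cz_4 = 3.5; w_4 = 4.5; h_4 = 3.75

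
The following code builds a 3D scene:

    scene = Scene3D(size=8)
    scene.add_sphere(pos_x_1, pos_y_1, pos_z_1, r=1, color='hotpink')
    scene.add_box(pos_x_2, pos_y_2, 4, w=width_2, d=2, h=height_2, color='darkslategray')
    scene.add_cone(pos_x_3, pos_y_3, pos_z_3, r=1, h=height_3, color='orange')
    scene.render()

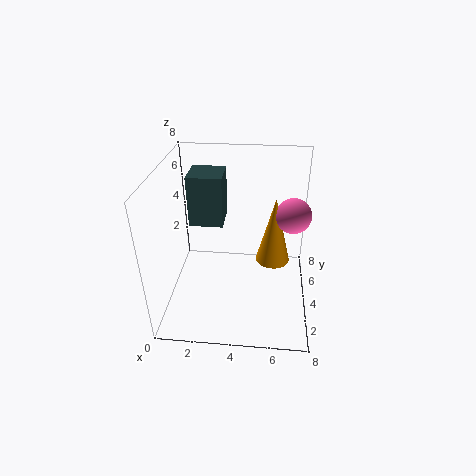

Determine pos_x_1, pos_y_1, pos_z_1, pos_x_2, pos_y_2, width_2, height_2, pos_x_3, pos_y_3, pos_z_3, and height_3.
pos_x_1 = 7, pos_y_1 = 5, pos_z_1 = 5, pos_x_2 = 1, pos_y_2 = 5, width_2 = 2, height_2 = 3, pos_x_3 = 6, pos_y_3 = 5, pos_z_3 = 2, height_3 = 4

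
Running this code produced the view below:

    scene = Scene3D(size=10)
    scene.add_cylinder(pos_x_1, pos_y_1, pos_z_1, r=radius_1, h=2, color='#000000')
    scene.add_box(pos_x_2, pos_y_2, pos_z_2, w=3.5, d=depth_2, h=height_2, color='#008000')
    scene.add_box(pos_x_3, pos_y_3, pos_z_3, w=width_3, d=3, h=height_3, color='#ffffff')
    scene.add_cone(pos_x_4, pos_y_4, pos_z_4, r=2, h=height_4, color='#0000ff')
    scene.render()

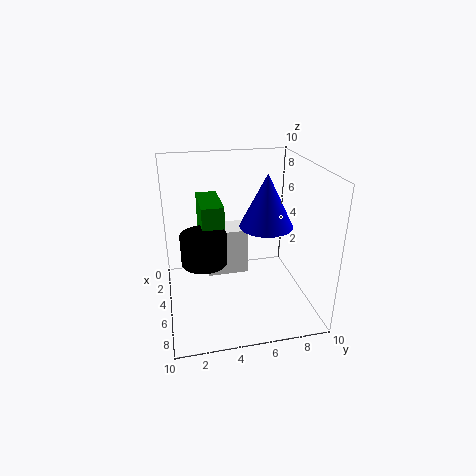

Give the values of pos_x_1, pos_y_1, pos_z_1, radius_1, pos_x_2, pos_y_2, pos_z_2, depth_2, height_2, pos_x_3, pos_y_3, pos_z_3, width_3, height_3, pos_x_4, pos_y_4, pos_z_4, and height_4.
pos_x_1 = 6
pos_y_1 = 2.5
pos_z_1 = 4
radius_1 = 1.5
pos_x_2 = 2
pos_y_2 = 2.5
pos_z_2 = 3.5
depth_2 = 1.5
height_2 = 4
pos_x_3 = 2
pos_y_3 = 3
pos_z_3 = 1.5
width_3 = 2
height_3 = 3.5
pos_x_4 = 3.5
pos_y_4 = 7.5
pos_z_4 = 5
height_4 = 4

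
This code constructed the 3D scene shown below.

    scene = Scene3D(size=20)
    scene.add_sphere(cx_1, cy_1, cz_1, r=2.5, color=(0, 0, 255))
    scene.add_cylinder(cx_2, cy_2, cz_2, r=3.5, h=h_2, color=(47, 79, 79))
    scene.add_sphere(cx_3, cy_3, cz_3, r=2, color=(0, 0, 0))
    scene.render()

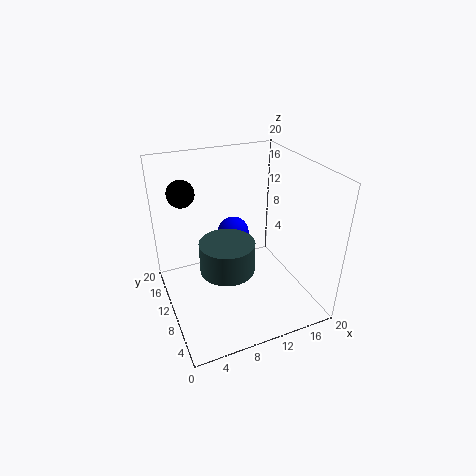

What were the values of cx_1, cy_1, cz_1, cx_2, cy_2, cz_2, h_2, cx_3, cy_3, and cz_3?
cx_1 = 12
cy_1 = 16.5
cz_1 = 7
cx_2 = 7
cy_2 = 6.5
cz_2 = 8
h_2 = 4
cx_3 = 4
cy_3 = 16.5
cz_3 = 15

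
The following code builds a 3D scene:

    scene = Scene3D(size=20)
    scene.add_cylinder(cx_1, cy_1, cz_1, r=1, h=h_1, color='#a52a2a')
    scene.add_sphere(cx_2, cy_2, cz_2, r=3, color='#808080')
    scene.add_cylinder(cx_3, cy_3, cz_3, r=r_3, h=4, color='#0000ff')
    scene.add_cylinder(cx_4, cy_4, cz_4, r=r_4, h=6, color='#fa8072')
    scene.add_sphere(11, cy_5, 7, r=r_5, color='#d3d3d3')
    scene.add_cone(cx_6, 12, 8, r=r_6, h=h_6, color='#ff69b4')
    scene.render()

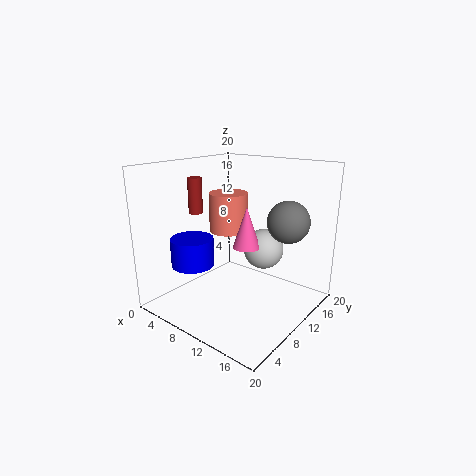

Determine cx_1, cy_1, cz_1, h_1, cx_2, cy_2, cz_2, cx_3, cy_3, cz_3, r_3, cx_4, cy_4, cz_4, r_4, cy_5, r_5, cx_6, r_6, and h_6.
cx_1 = 4
cy_1 = 8
cz_1 = 13
h_1 = 5
cx_2 = 15
cy_2 = 15
cz_2 = 12
cx_3 = 5
cy_3 = 6
cz_3 = 6
r_3 = 3
cx_4 = 5
cy_4 = 14
cz_4 = 9
r_4 = 3
cy_5 = 15
r_5 = 3
cx_6 = 10
r_6 = 2
h_6 = 6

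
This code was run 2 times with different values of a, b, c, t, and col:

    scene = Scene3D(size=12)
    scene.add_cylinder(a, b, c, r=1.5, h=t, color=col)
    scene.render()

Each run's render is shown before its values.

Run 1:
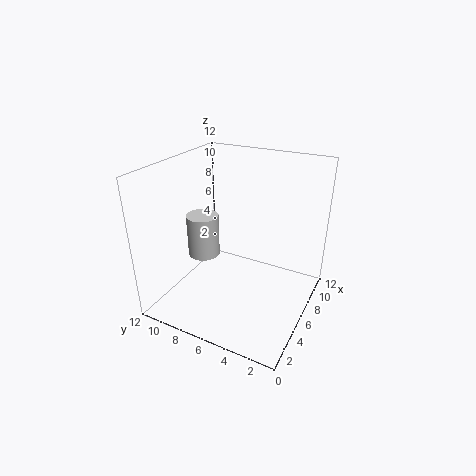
a = 7.5; b = 10.5; c = 2.5; t = 4; col = 'lightgray'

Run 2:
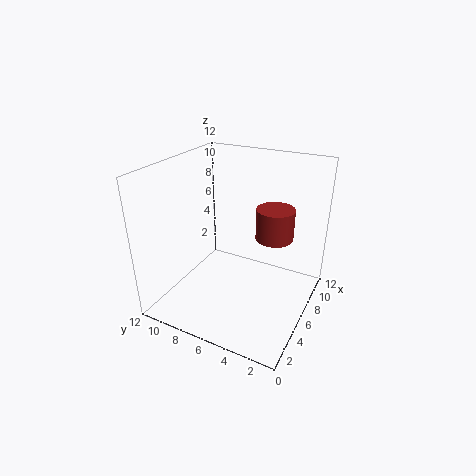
a = 6.5; b = 3; c = 6.5; t = 2.5; col = 'brown'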